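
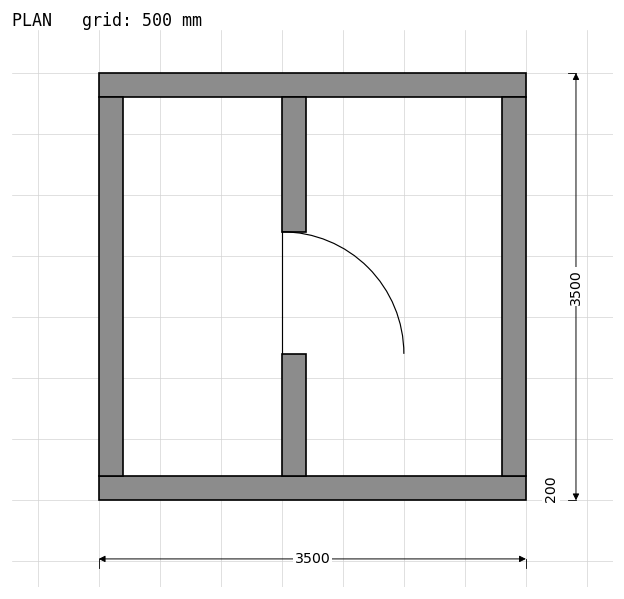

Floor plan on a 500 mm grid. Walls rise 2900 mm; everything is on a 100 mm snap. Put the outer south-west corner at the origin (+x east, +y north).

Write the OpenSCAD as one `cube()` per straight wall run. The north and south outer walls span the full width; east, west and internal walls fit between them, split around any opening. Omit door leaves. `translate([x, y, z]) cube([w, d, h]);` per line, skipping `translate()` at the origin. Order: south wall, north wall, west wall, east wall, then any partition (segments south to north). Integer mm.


cube([3500, 200, 2900]);
translate([0, 3300, 0]) cube([3500, 200, 2900]);
translate([0, 200, 0]) cube([200, 3100, 2900]);
translate([3300, 200, 0]) cube([200, 3100, 2900]);
translate([1500, 200, 0]) cube([200, 1000, 2900]);
translate([1500, 2200, 0]) cube([200, 1100, 2900]);


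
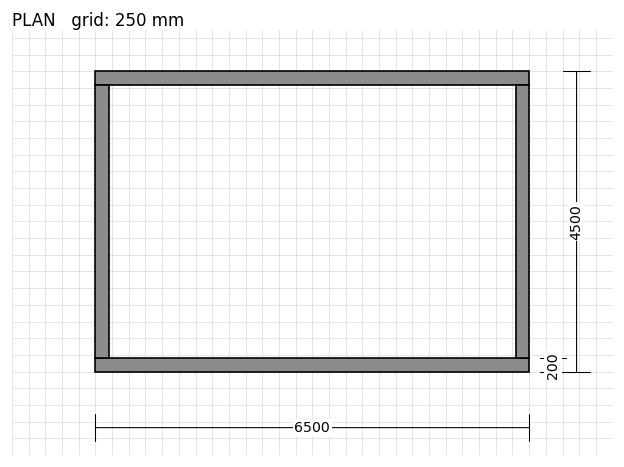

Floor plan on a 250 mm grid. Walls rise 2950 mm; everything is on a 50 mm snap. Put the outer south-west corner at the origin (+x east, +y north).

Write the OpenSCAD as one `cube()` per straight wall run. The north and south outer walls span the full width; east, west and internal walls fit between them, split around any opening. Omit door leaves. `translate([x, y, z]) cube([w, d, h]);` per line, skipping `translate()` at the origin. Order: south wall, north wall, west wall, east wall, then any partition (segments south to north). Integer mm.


cube([6500, 200, 2950]);
translate([0, 4300, 0]) cube([6500, 200, 2950]);
translate([0, 200, 0]) cube([200, 4100, 2950]);
translate([6300, 200, 0]) cube([200, 4100, 2950]);


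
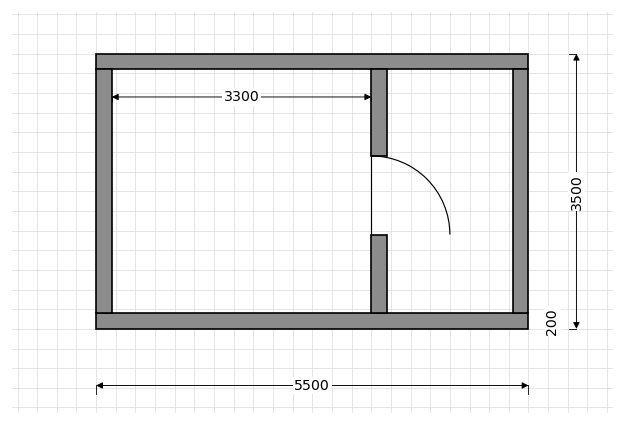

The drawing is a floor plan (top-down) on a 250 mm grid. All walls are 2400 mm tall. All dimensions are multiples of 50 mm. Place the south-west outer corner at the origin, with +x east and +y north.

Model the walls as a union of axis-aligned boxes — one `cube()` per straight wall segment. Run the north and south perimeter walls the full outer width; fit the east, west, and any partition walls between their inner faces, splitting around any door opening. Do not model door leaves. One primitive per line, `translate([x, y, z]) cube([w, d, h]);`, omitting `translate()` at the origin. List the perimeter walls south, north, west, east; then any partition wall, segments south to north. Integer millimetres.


cube([5500, 200, 2400]);
translate([0, 3300, 0]) cube([5500, 200, 2400]);
translate([0, 200, 0]) cube([200, 3100, 2400]);
translate([5300, 200, 0]) cube([200, 3100, 2400]);
translate([3500, 200, 0]) cube([200, 1000, 2400]);
translate([3500, 2200, 0]) cube([200, 1100, 2400]);


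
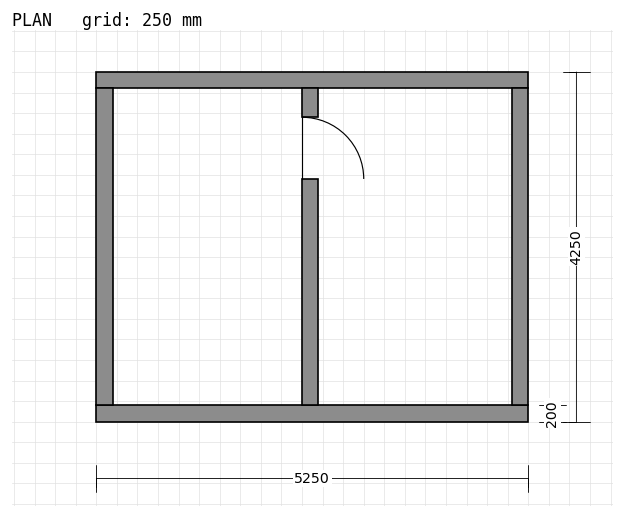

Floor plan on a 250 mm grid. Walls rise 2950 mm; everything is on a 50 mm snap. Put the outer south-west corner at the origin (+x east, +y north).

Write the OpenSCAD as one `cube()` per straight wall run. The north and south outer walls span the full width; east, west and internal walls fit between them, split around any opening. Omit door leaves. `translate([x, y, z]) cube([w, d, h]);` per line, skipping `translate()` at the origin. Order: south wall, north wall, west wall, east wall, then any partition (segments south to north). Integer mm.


cube([5250, 200, 2950]);
translate([0, 4050, 0]) cube([5250, 200, 2950]);
translate([0, 200, 0]) cube([200, 3850, 2950]);
translate([5050, 200, 0]) cube([200, 3850, 2950]);
translate([2500, 200, 0]) cube([200, 2750, 2950]);
translate([2500, 3700, 0]) cube([200, 350, 2950]);


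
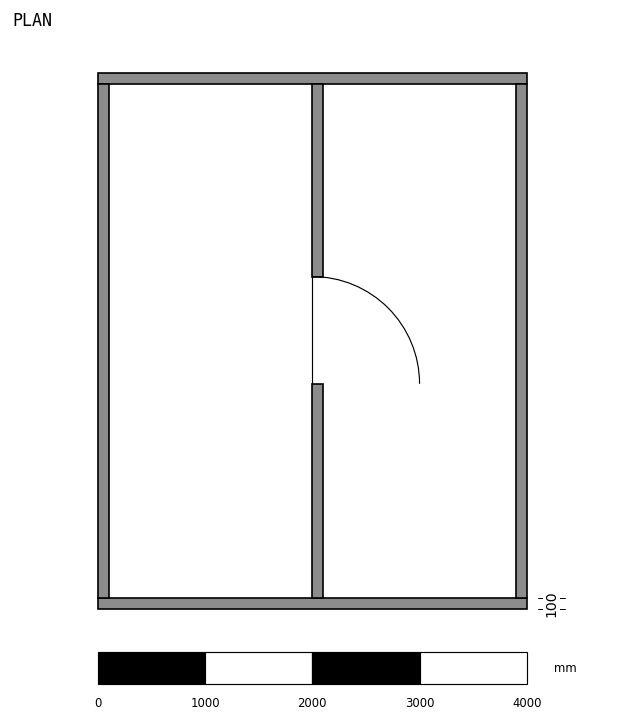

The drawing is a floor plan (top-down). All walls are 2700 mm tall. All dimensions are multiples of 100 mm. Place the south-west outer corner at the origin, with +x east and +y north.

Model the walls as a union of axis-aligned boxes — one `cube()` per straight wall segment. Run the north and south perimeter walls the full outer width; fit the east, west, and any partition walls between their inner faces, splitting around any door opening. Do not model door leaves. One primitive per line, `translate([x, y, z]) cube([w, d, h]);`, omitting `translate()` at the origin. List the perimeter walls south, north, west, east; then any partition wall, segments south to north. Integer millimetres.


cube([4000, 100, 2700]);
translate([0, 4900, 0]) cube([4000, 100, 2700]);
translate([0, 100, 0]) cube([100, 4800, 2700]);
translate([3900, 100, 0]) cube([100, 4800, 2700]);
translate([2000, 100, 0]) cube([100, 2000, 2700]);
translate([2000, 3100, 0]) cube([100, 1800, 2700]);


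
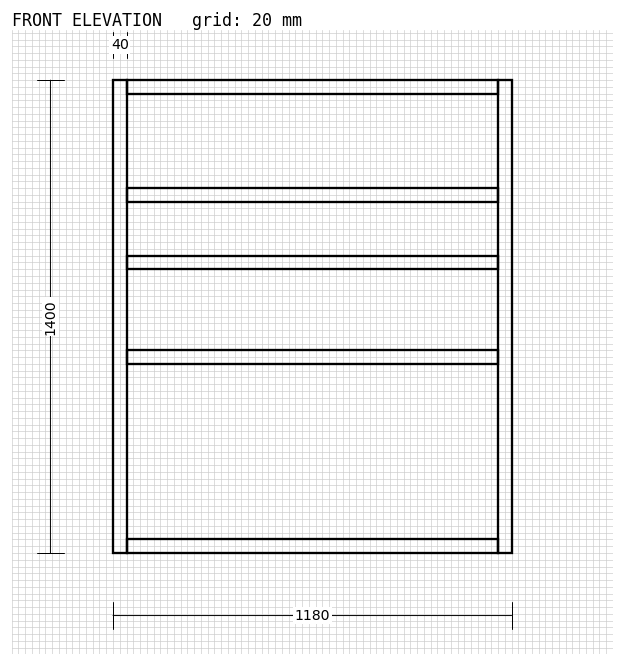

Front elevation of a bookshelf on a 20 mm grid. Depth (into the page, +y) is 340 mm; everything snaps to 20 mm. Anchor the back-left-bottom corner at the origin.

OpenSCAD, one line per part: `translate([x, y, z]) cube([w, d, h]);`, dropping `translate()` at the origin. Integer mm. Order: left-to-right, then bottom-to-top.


cube([40, 340, 1400]);
translate([40, 0, 0]) cube([1100, 340, 40]);
translate([40, 0, 560]) cube([1100, 340, 40]);
translate([40, 0, 840]) cube([1100, 340, 40]);
translate([40, 0, 1040]) cube([1100, 340, 40]);
translate([40, 0, 1360]) cube([1100, 340, 40]);
translate([1140, 0, 0]) cube([40, 340, 1400]);


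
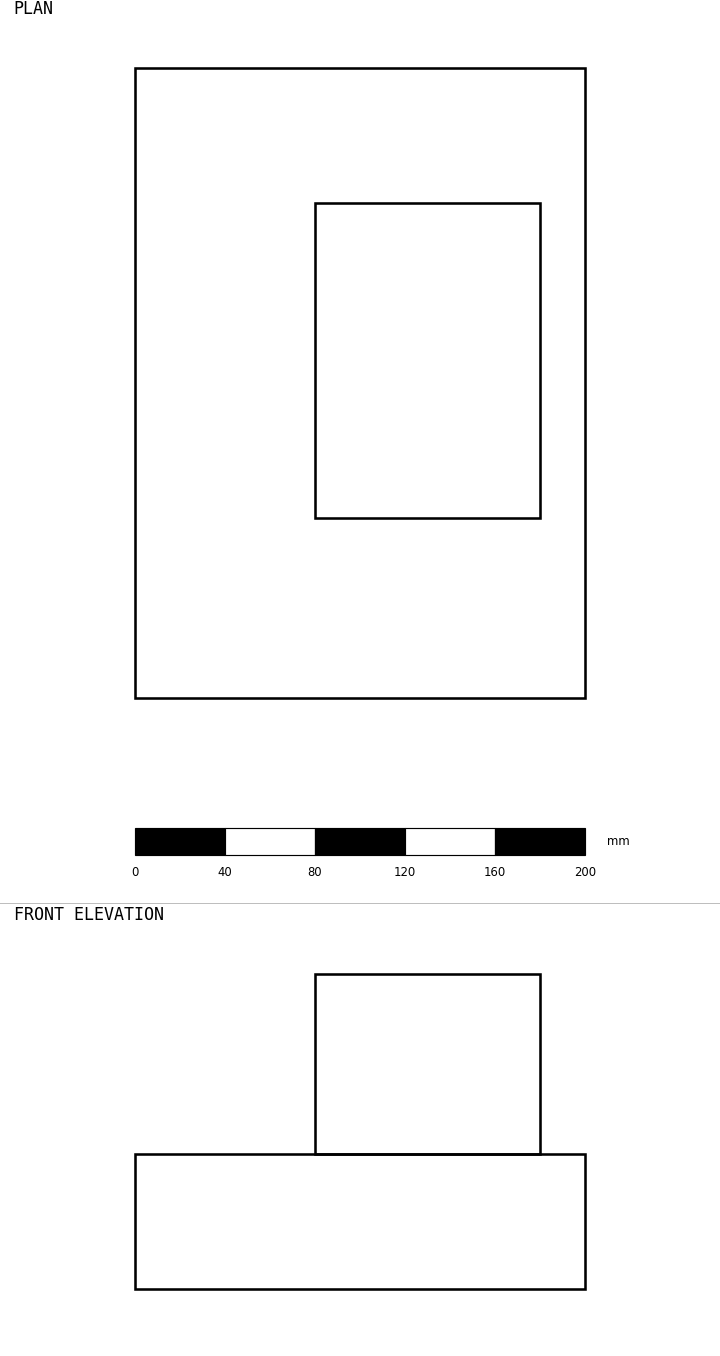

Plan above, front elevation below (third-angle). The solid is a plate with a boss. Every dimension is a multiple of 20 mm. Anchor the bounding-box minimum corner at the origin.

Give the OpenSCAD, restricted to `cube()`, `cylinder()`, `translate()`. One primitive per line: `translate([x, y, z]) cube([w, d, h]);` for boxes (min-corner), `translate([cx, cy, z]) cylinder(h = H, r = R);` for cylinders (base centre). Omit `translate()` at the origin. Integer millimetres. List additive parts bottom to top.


cube([200, 280, 60]);
translate([80, 80, 60]) cube([100, 140, 80]);


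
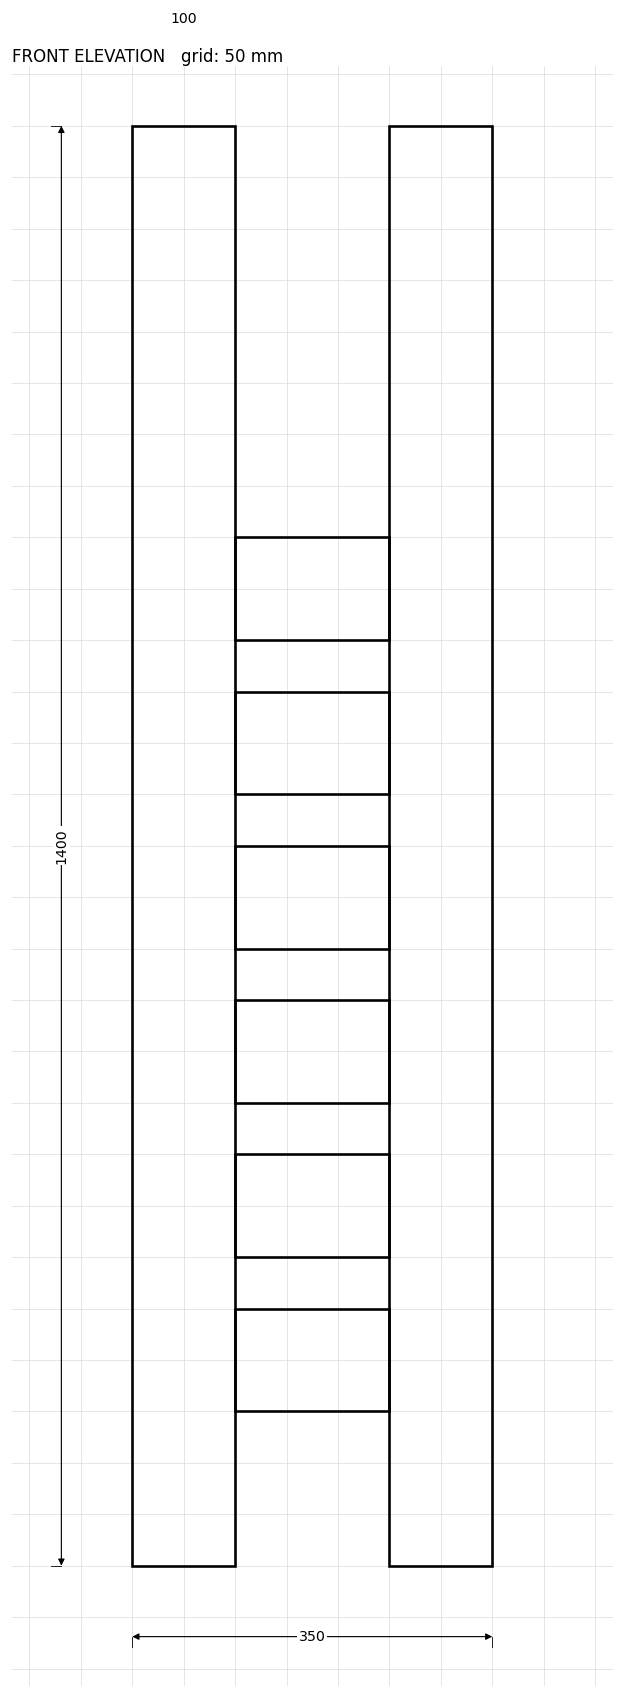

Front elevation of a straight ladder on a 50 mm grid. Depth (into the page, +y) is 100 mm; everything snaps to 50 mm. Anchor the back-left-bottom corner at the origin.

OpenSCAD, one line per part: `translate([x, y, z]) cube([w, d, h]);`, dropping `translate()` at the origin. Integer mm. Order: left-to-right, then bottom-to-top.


cube([100, 100, 1400]);
translate([100, 0, 150]) cube([150, 100, 100]);
translate([100, 0, 300]) cube([150, 100, 100]);
translate([100, 0, 450]) cube([150, 100, 100]);
translate([100, 0, 600]) cube([150, 100, 100]);
translate([100, 0, 750]) cube([150, 100, 100]);
translate([100, 0, 900]) cube([150, 100, 100]);
translate([250, 0, 0]) cube([100, 100, 1400]);


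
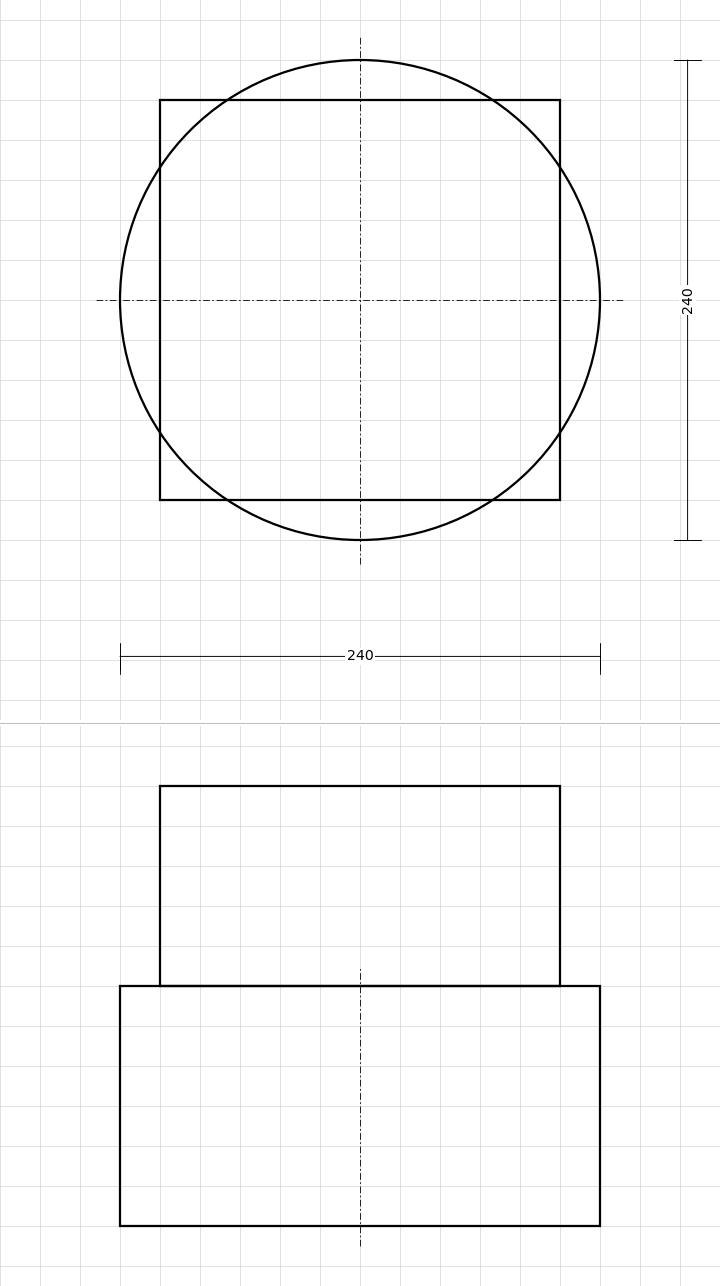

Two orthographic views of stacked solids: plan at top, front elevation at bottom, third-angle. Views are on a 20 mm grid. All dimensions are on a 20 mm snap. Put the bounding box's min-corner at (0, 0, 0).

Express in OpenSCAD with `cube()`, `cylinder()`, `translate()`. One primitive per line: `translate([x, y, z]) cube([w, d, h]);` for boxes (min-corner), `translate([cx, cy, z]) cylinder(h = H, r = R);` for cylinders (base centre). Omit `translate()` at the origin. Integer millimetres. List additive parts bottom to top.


translate([120, 120, 0]) cylinder(h = 120, r = 120);
translate([20, 20, 120]) cube([200, 200, 100]);


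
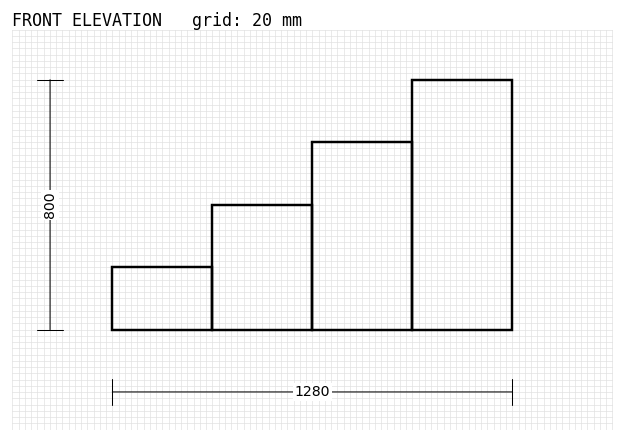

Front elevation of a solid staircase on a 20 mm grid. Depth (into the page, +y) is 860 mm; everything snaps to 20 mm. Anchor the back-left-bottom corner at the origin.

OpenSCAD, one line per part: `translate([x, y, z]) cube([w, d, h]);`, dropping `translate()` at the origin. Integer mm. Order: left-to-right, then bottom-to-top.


cube([320, 860, 200]);
translate([320, 0, 0]) cube([320, 860, 400]);
translate([640, 0, 0]) cube([320, 860, 600]);
translate([960, 0, 0]) cube([320, 860, 800]);


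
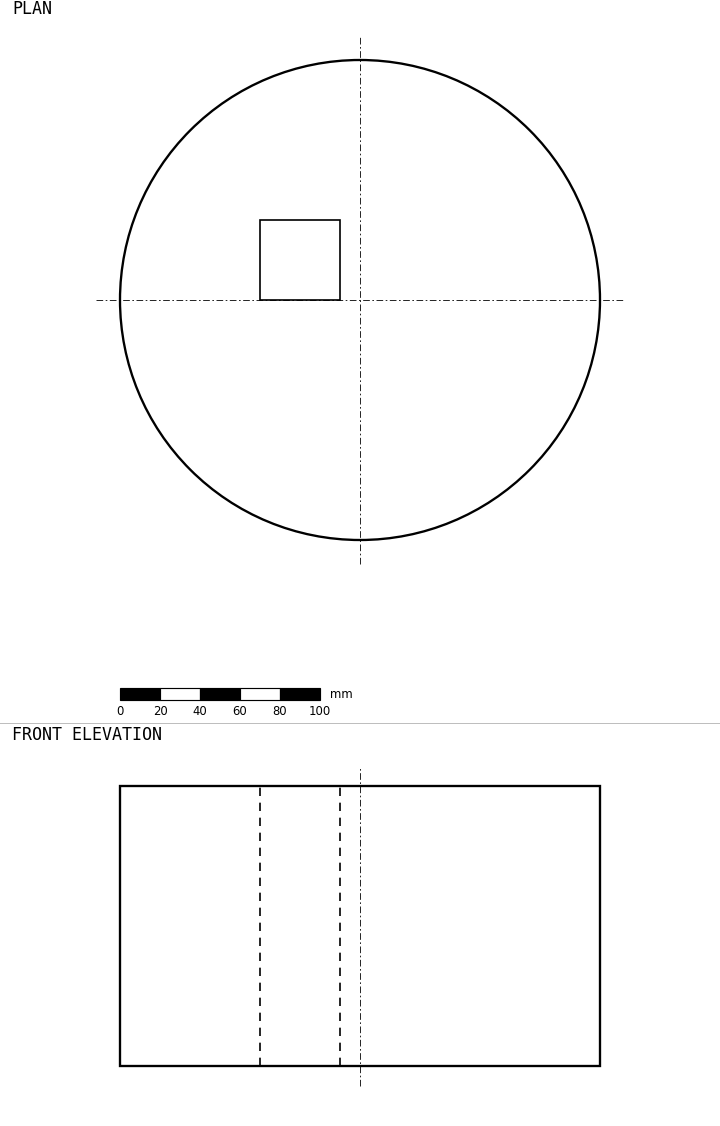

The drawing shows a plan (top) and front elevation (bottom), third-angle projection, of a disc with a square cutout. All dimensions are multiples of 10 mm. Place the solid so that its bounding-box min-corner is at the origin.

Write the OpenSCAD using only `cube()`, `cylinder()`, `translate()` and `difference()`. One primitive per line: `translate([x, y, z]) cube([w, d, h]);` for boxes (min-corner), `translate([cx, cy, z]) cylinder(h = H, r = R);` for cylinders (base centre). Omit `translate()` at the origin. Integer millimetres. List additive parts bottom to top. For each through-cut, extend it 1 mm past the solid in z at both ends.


difference() {
  translate([120, 120, 0]) cylinder(h = 140, r = 120);
  translate([70, 120, -1]) cube([40, 40, 142]);
}


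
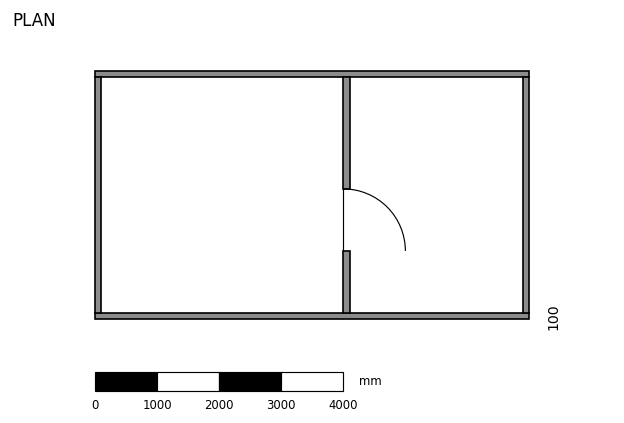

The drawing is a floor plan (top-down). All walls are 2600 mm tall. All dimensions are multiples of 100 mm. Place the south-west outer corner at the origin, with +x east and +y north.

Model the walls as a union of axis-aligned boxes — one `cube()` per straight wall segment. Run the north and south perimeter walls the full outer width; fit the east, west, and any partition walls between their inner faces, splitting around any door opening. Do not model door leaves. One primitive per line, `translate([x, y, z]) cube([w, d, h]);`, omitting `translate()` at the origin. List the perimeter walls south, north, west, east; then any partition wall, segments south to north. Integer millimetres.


cube([7000, 100, 2600]);
translate([0, 3900, 0]) cube([7000, 100, 2600]);
translate([0, 100, 0]) cube([100, 3800, 2600]);
translate([6900, 100, 0]) cube([100, 3800, 2600]);
translate([4000, 100, 0]) cube([100, 1000, 2600]);
translate([4000, 2100, 0]) cube([100, 1800, 2600]);


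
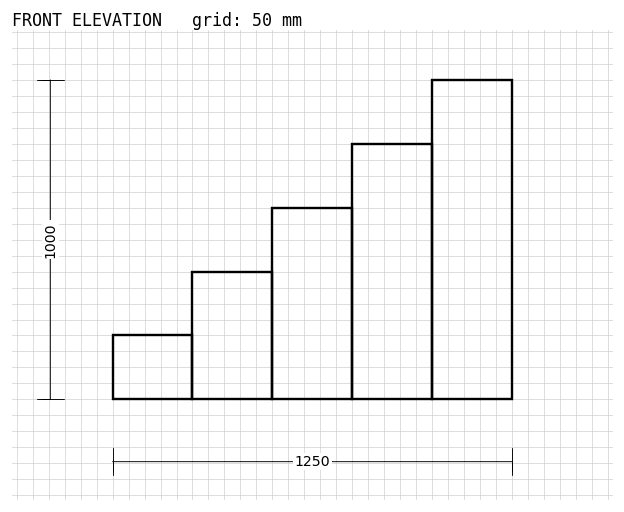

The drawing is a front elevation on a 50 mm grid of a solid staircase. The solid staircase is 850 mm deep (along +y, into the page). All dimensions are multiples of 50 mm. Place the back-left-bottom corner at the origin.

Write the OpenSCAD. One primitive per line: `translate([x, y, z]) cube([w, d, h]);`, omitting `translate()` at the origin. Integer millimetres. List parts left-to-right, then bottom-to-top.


cube([250, 850, 200]);
translate([250, 0, 0]) cube([250, 850, 400]);
translate([500, 0, 0]) cube([250, 850, 600]);
translate([750, 0, 0]) cube([250, 850, 800]);
translate([1000, 0, 0]) cube([250, 850, 1000]);


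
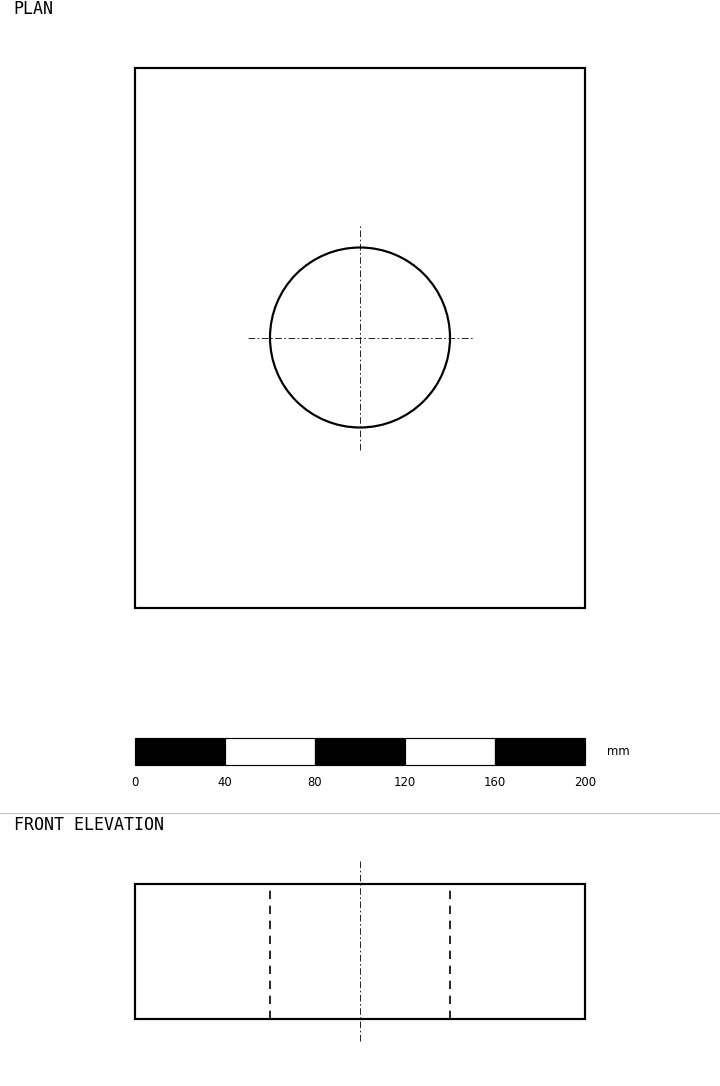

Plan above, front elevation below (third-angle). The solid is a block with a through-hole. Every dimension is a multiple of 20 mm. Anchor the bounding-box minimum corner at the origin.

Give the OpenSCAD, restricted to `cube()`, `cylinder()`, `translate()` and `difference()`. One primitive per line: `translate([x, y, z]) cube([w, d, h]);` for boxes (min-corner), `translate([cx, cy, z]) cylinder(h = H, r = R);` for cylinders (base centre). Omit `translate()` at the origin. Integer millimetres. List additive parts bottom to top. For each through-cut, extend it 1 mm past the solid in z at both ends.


difference() {
  cube([200, 240, 60]);
  translate([100, 120, -1]) cylinder(h = 62, r = 40);
}


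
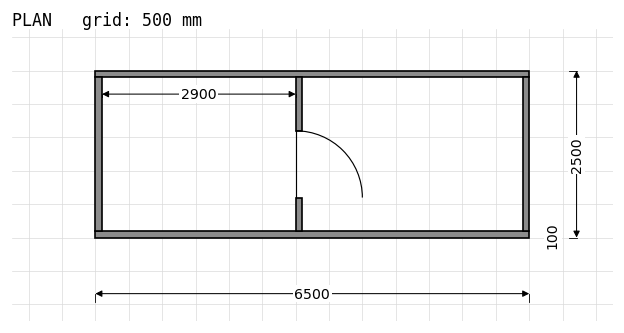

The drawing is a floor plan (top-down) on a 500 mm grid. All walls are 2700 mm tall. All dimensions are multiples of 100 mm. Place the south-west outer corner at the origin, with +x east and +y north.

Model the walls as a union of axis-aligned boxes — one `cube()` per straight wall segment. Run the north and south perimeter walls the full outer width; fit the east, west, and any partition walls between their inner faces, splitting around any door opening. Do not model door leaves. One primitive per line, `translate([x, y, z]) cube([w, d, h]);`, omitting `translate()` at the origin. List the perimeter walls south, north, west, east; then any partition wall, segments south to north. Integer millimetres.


cube([6500, 100, 2700]);
translate([0, 2400, 0]) cube([6500, 100, 2700]);
translate([0, 100, 0]) cube([100, 2300, 2700]);
translate([6400, 100, 0]) cube([100, 2300, 2700]);
translate([3000, 100, 0]) cube([100, 500, 2700]);
translate([3000, 1600, 0]) cube([100, 800, 2700]);


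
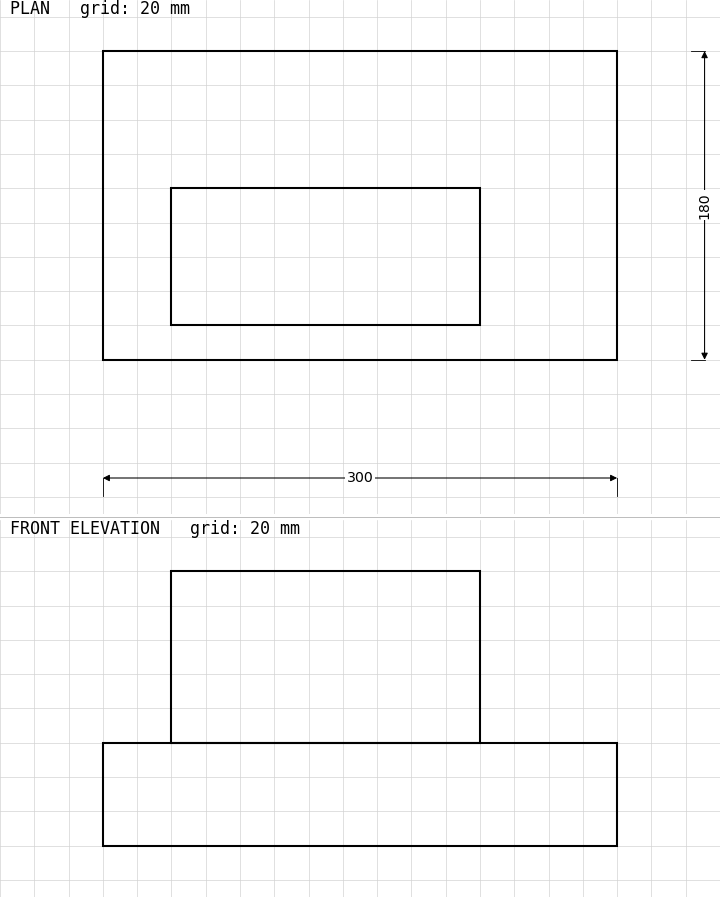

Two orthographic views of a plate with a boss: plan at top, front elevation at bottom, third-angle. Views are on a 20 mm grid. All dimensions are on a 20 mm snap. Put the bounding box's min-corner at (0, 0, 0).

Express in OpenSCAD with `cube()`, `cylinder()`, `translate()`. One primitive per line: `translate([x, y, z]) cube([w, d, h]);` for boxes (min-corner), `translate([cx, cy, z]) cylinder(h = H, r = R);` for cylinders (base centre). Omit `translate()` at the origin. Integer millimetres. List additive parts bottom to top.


cube([300, 180, 60]);
translate([40, 20, 60]) cube([180, 80, 100]);


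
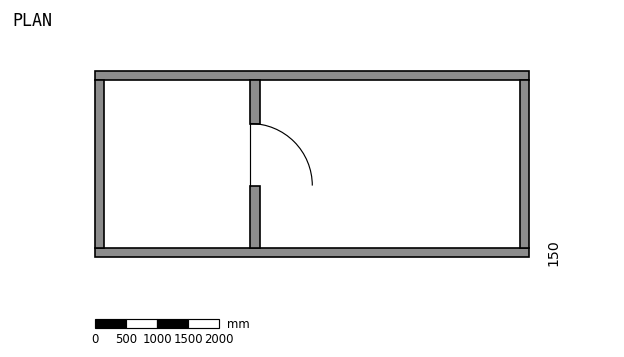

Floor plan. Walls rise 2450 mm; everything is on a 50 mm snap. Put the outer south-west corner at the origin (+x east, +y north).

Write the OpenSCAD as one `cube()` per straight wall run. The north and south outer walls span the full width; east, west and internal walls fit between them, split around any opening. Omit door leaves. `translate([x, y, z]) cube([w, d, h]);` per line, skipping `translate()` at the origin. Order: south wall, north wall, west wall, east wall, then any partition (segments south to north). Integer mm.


cube([7000, 150, 2450]);
translate([0, 2850, 0]) cube([7000, 150, 2450]);
translate([0, 150, 0]) cube([150, 2700, 2450]);
translate([6850, 150, 0]) cube([150, 2700, 2450]);
translate([2500, 150, 0]) cube([150, 1000, 2450]);
translate([2500, 2150, 0]) cube([150, 700, 2450]);


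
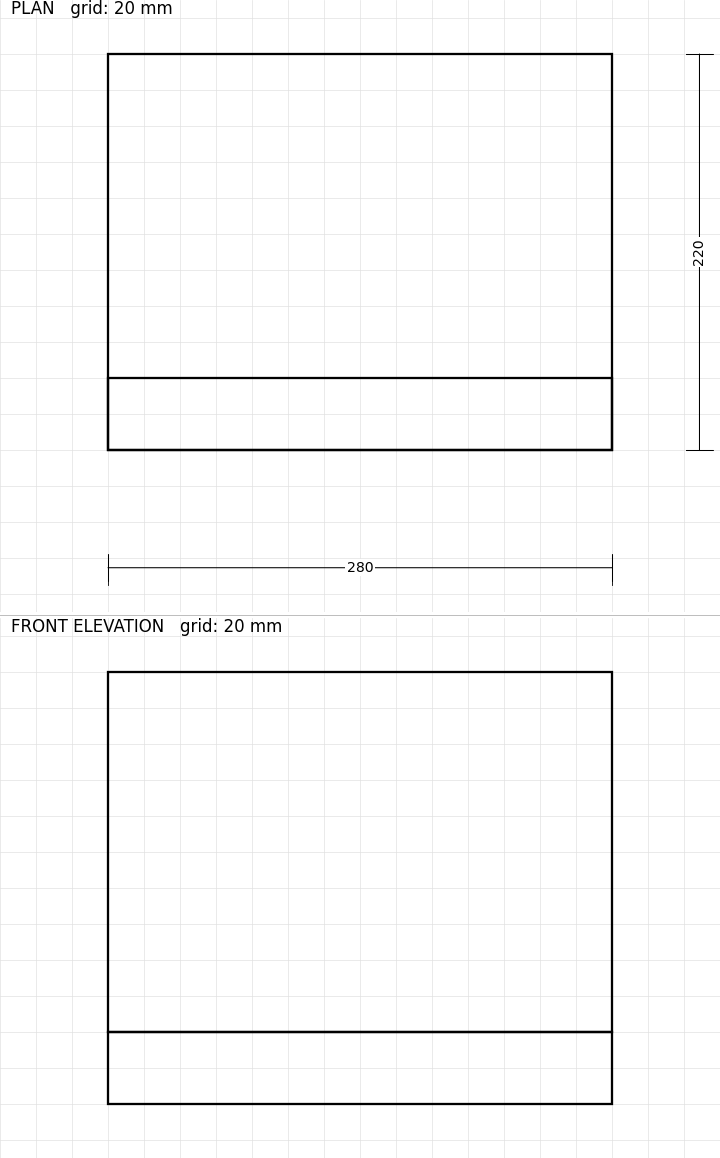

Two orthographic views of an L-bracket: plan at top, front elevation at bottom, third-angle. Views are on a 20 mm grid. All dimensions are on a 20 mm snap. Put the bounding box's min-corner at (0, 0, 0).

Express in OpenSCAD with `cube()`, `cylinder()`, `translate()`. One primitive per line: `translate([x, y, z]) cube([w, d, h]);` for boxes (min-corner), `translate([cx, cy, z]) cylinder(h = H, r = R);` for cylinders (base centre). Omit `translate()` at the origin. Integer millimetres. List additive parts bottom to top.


cube([280, 220, 40]);
translate([0, 0, 40]) cube([280, 40, 200]);


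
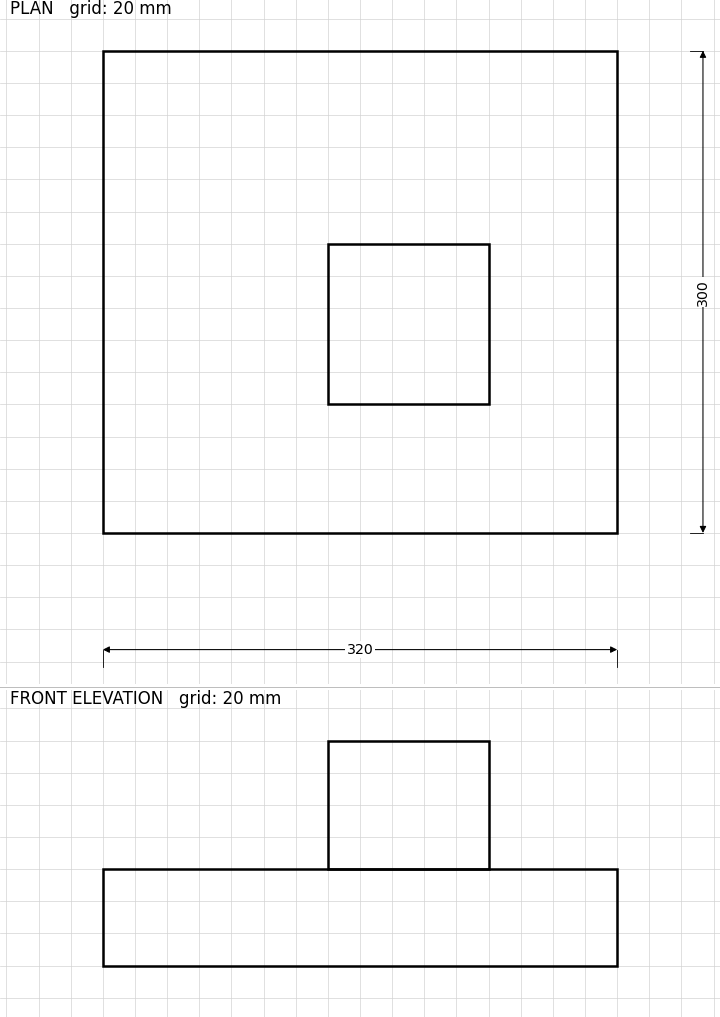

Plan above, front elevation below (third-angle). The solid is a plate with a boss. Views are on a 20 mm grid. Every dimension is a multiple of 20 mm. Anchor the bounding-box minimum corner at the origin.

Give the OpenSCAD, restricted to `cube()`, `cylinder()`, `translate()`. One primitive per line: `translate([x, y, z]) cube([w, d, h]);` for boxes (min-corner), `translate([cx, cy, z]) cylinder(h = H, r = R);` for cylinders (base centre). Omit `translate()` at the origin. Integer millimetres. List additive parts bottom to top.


cube([320, 300, 60]);
translate([140, 80, 60]) cube([100, 100, 80]);


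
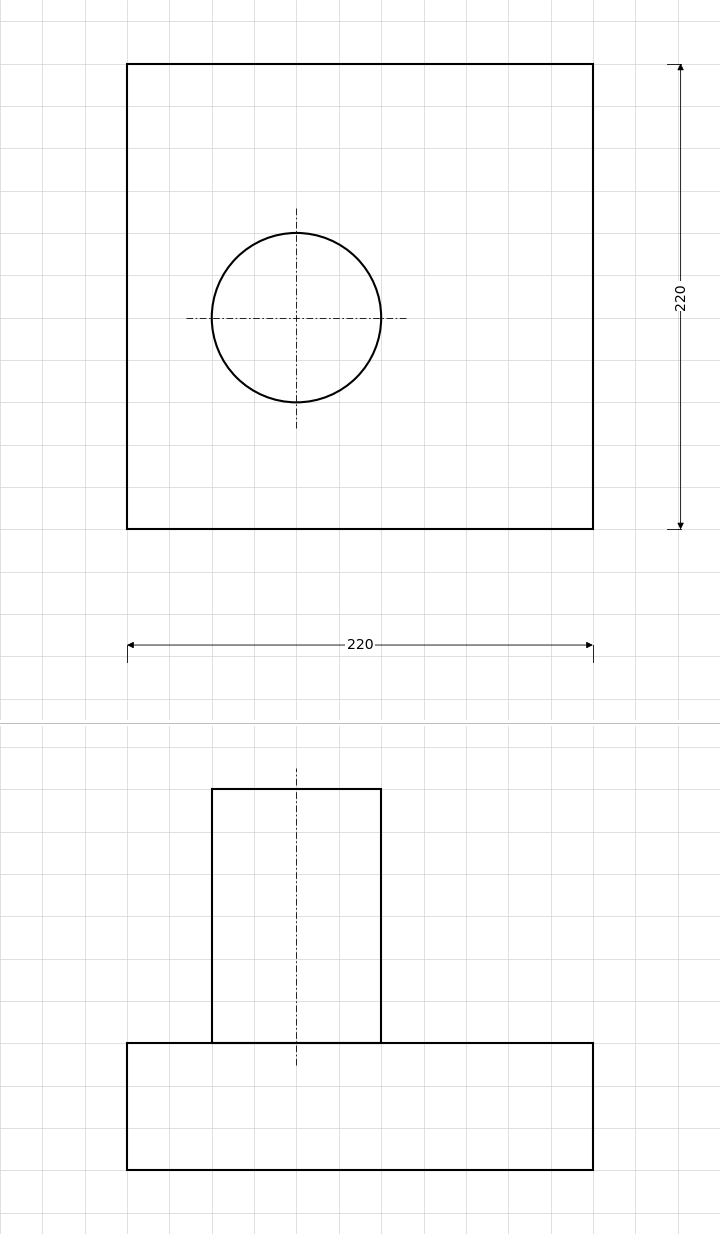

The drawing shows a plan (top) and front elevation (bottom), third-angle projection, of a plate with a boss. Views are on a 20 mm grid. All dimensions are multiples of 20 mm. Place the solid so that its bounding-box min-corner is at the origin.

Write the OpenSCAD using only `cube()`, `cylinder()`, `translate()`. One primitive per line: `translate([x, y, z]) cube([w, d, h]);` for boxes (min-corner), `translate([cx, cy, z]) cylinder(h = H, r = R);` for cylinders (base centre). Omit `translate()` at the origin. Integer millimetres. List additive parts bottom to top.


cube([220, 220, 60]);
translate([80, 100, 60]) cylinder(h = 120, r = 40);


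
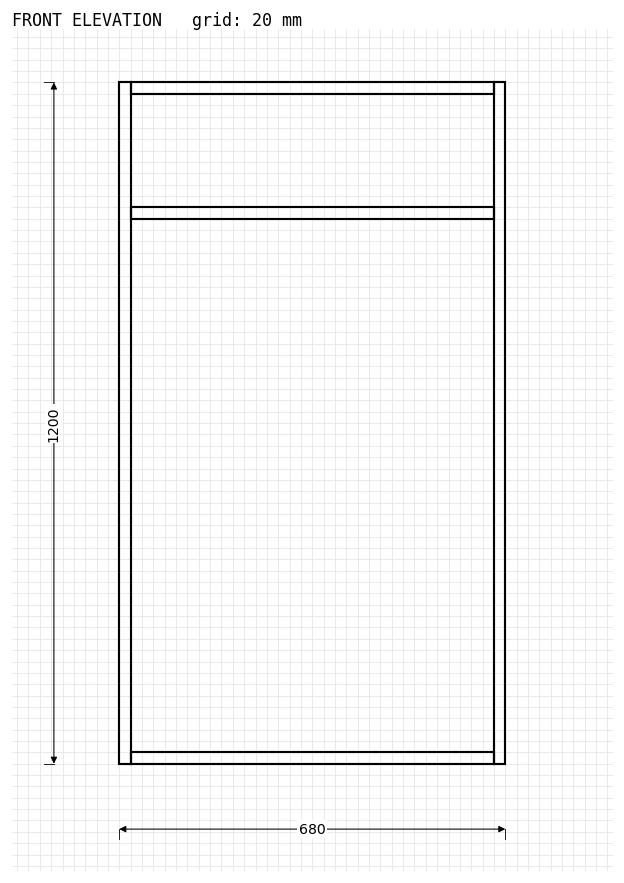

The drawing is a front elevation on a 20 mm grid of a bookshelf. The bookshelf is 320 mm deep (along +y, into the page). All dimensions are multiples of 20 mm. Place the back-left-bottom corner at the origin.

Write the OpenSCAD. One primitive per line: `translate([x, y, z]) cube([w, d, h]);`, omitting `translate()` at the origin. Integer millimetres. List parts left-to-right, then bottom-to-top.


cube([20, 320, 1200]);
translate([20, 0, 0]) cube([640, 320, 20]);
translate([20, 0, 960]) cube([640, 320, 20]);
translate([20, 0, 1180]) cube([640, 320, 20]);
translate([660, 0, 0]) cube([20, 320, 1200]);


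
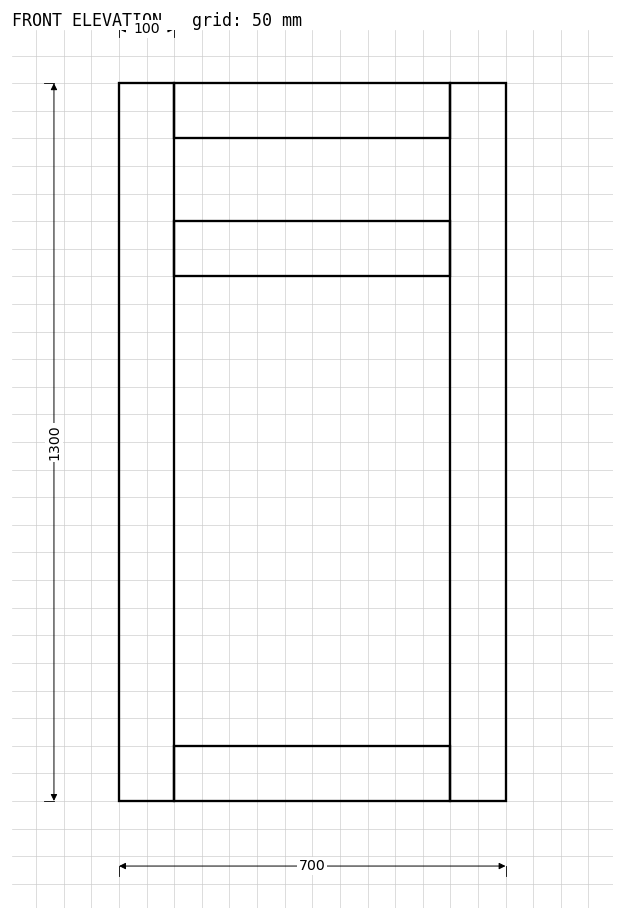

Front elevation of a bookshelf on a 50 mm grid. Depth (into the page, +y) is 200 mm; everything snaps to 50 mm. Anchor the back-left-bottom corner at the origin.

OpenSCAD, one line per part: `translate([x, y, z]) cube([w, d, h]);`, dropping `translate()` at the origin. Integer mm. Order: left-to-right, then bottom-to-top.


cube([100, 200, 1300]);
translate([100, 0, 0]) cube([500, 200, 100]);
translate([100, 0, 950]) cube([500, 200, 100]);
translate([100, 0, 1200]) cube([500, 200, 100]);
translate([600, 0, 0]) cube([100, 200, 1300]);


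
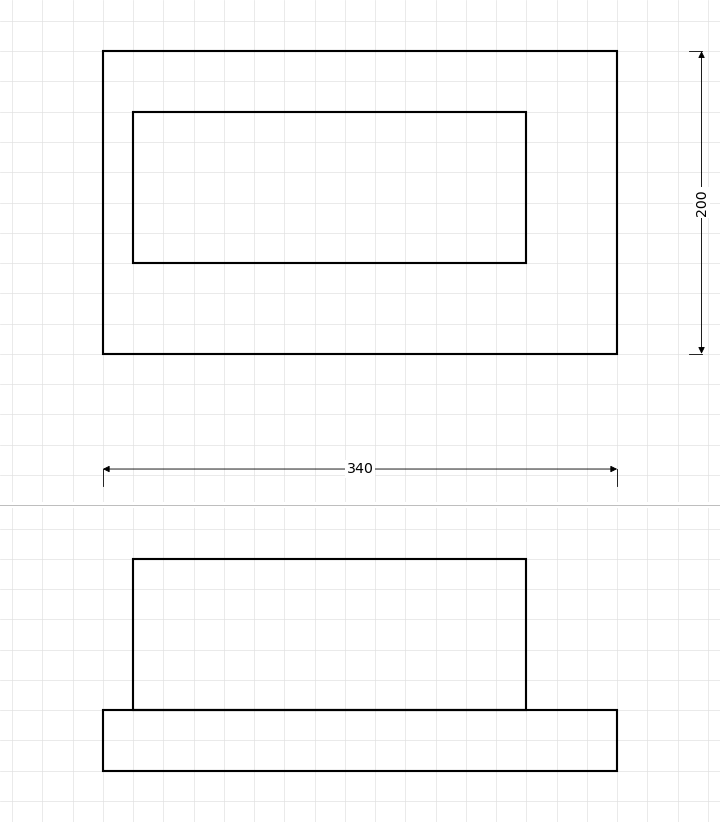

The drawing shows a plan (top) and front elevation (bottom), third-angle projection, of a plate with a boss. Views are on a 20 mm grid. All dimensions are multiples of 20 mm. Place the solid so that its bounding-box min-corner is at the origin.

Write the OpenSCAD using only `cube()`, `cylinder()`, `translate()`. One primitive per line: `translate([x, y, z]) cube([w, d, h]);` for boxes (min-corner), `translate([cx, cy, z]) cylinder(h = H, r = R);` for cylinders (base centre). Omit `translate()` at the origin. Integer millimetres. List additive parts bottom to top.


cube([340, 200, 40]);
translate([20, 60, 40]) cube([260, 100, 100]);


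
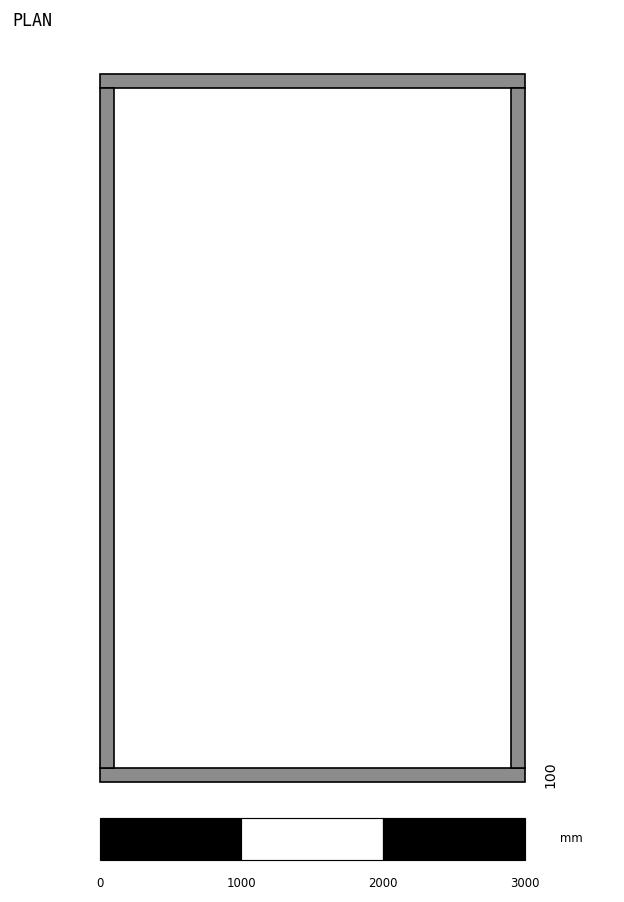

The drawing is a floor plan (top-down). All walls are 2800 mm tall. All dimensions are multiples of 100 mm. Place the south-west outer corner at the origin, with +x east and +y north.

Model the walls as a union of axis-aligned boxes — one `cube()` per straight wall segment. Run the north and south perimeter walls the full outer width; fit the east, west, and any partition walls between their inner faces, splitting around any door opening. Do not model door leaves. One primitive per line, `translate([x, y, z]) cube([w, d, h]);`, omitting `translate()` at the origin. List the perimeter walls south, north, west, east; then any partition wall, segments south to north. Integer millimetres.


cube([3000, 100, 2800]);
translate([0, 4900, 0]) cube([3000, 100, 2800]);
translate([0, 100, 0]) cube([100, 4800, 2800]);
translate([2900, 100, 0]) cube([100, 4800, 2800]);


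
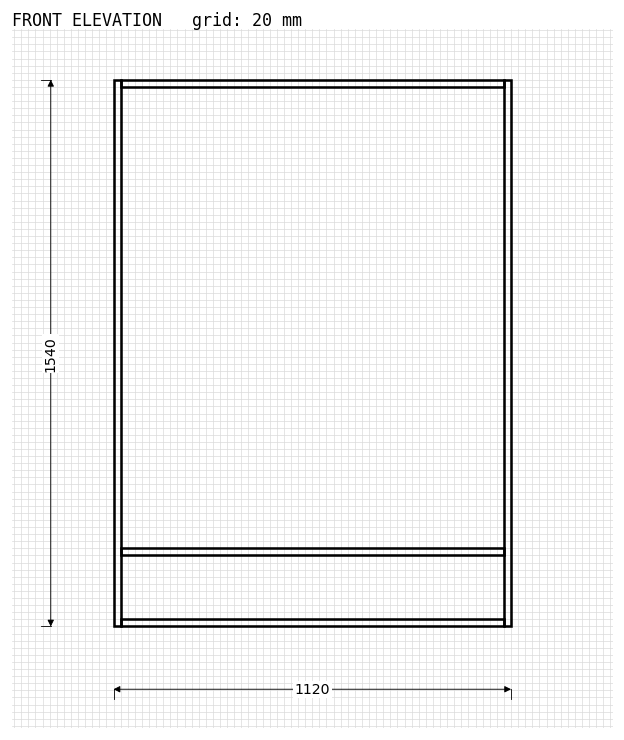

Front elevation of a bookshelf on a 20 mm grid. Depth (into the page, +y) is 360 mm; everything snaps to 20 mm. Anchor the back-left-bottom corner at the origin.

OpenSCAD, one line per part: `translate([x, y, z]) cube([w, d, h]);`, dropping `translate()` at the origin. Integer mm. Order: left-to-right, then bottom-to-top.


cube([20, 360, 1540]);
translate([20, 0, 0]) cube([1080, 360, 20]);
translate([20, 0, 200]) cube([1080, 360, 20]);
translate([20, 0, 1520]) cube([1080, 360, 20]);
translate([1100, 0, 0]) cube([20, 360, 1540]);


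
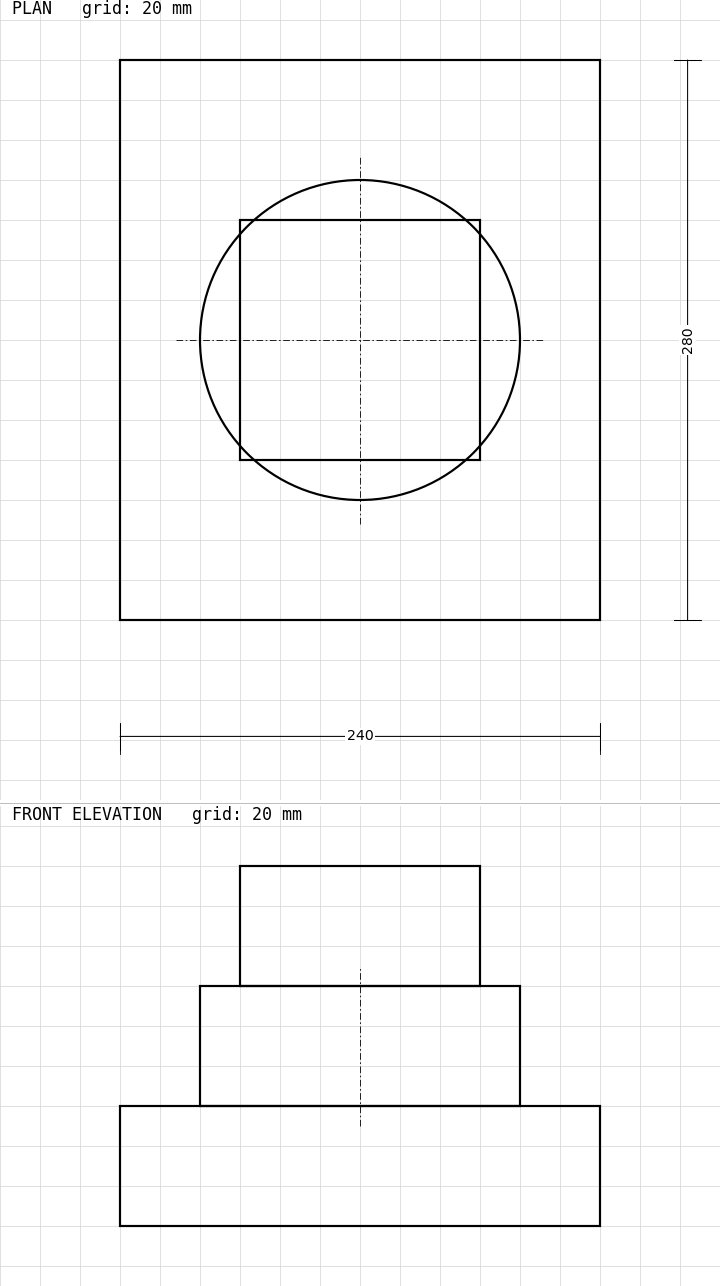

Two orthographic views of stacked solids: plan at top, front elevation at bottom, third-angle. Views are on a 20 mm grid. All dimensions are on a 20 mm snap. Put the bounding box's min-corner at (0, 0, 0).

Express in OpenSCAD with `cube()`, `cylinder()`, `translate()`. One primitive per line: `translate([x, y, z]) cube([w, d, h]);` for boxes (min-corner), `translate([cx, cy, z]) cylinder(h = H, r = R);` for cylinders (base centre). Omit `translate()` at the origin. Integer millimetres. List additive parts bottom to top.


cube([240, 280, 60]);
translate([120, 140, 60]) cylinder(h = 60, r = 80);
translate([60, 80, 120]) cube([120, 120, 60]);


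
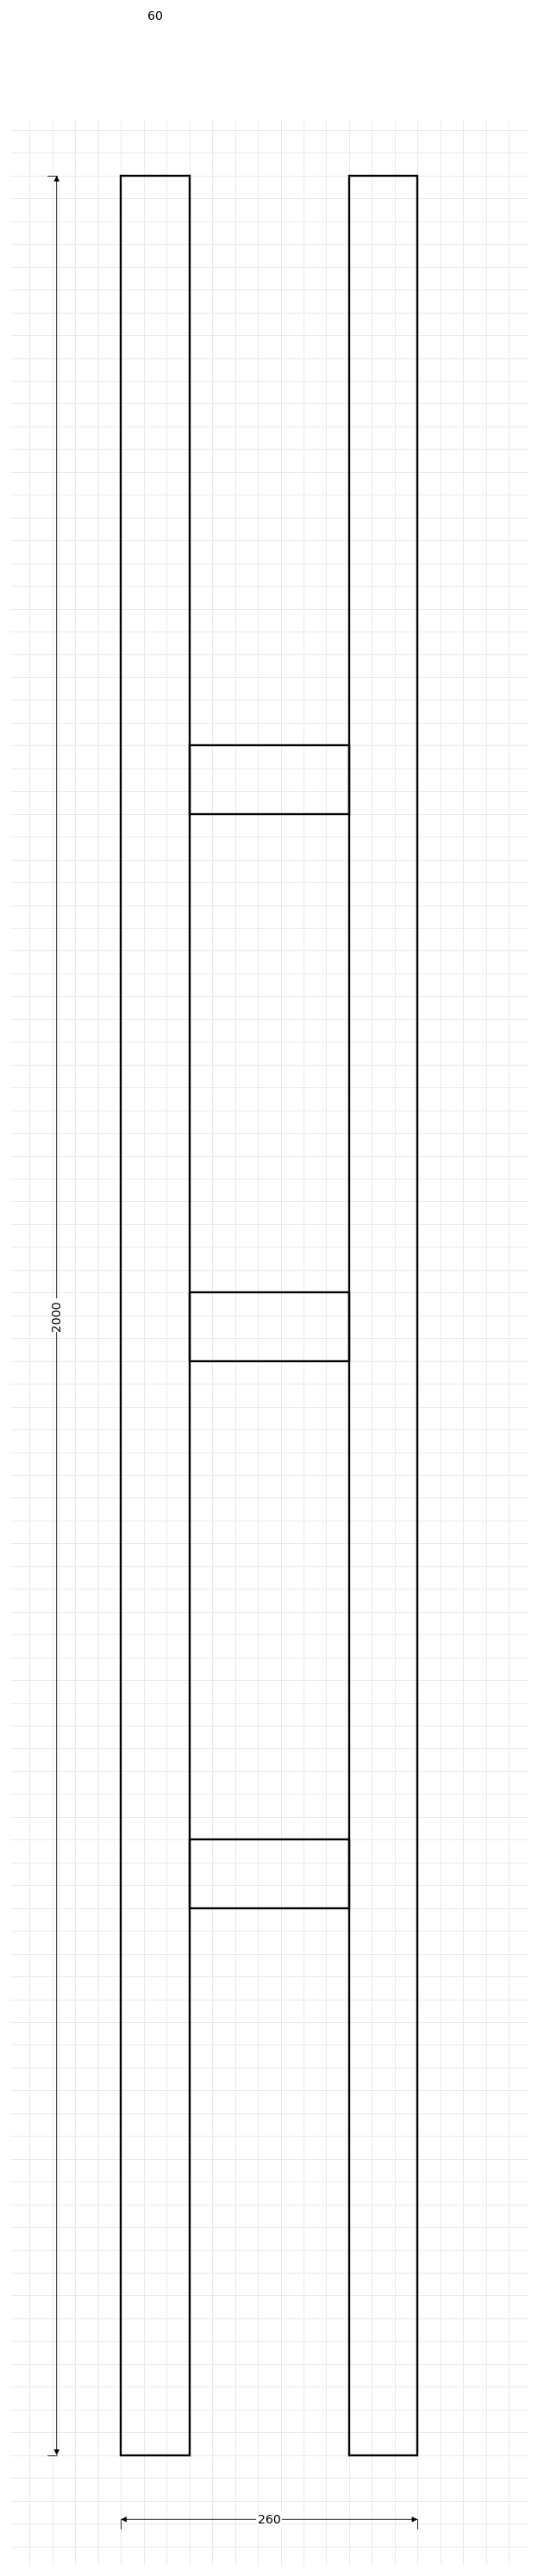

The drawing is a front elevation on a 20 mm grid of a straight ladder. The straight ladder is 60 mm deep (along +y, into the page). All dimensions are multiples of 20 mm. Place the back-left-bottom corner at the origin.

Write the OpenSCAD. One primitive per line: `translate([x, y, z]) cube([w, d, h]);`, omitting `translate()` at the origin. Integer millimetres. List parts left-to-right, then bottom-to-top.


cube([60, 60, 2000]);
translate([60, 0, 480]) cube([140, 60, 60]);
translate([60, 0, 960]) cube([140, 60, 60]);
translate([60, 0, 1440]) cube([140, 60, 60]);
translate([200, 0, 0]) cube([60, 60, 2000]);


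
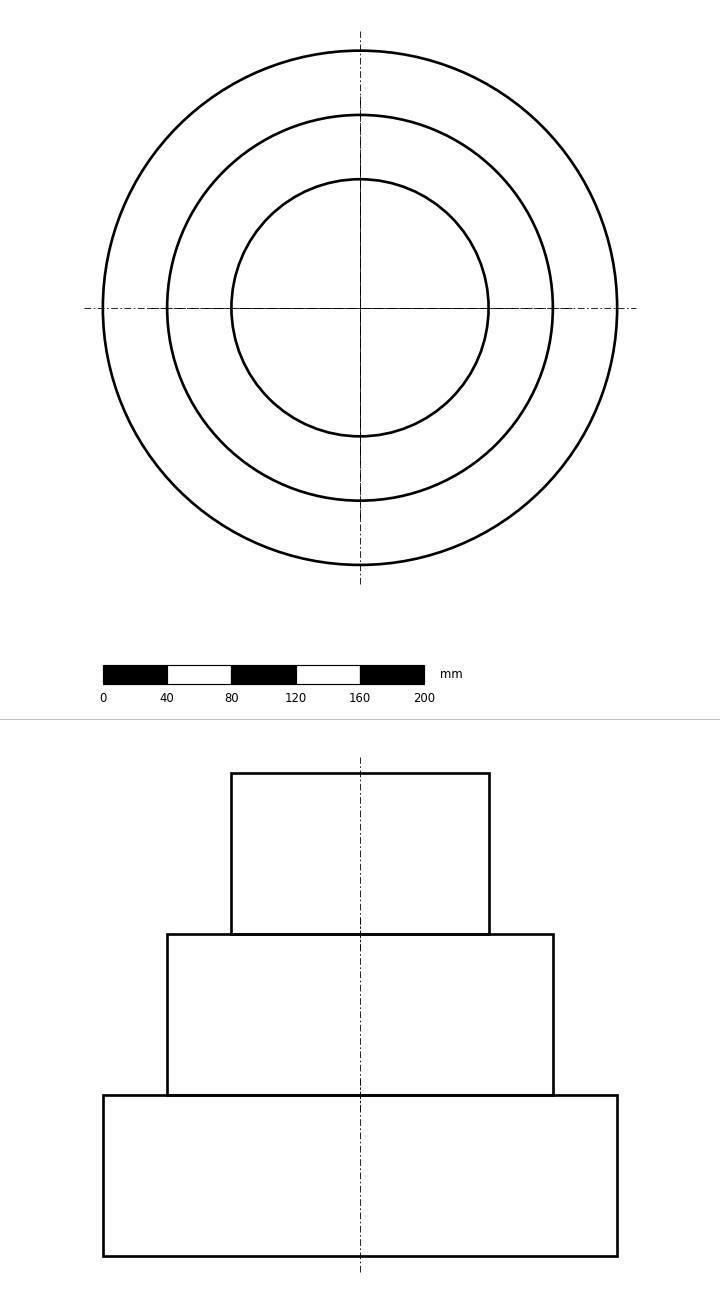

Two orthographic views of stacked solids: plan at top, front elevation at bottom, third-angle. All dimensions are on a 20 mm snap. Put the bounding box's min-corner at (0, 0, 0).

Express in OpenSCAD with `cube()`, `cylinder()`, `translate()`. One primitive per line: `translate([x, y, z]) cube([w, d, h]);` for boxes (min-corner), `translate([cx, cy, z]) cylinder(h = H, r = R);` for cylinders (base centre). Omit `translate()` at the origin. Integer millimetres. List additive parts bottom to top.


translate([160, 160, 0]) cylinder(h = 100, r = 160);
translate([160, 160, 100]) cylinder(h = 100, r = 120);
translate([160, 160, 200]) cylinder(h = 100, r = 80);


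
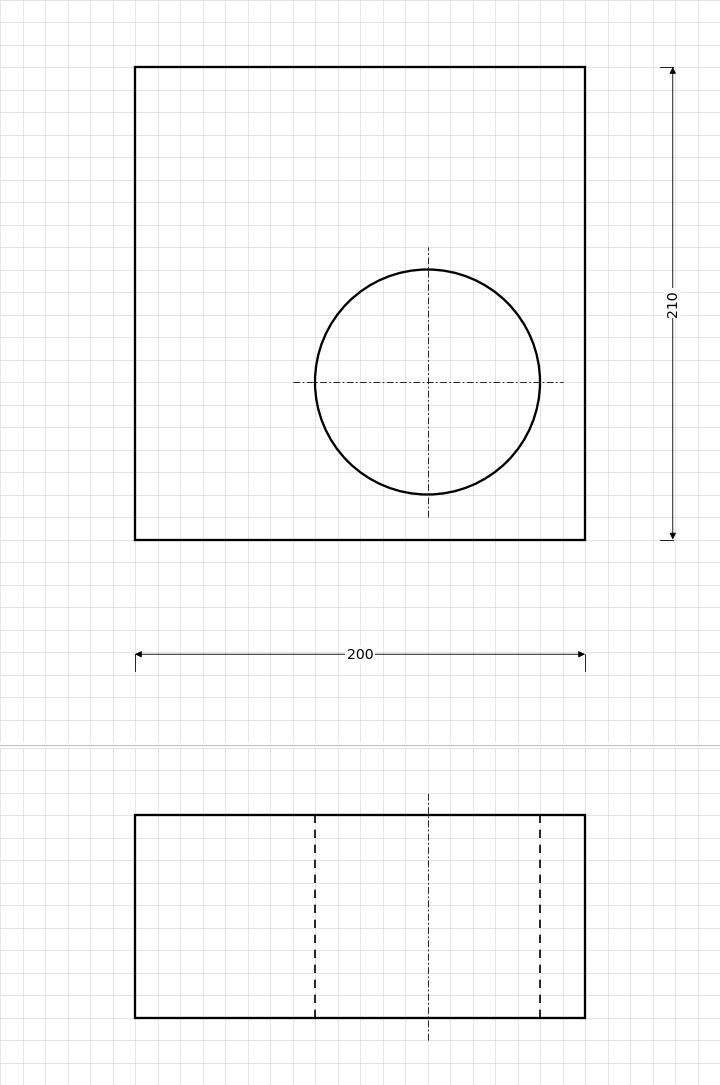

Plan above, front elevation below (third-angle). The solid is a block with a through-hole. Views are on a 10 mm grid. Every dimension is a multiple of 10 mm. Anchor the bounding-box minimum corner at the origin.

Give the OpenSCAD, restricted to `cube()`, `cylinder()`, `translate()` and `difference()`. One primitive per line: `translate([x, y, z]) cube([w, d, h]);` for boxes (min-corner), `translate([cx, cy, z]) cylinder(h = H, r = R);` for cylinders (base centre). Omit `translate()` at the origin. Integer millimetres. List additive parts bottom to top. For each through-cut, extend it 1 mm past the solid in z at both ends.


difference() {
  cube([200, 210, 90]);
  translate([130, 70, -1]) cylinder(h = 92, r = 50);
}


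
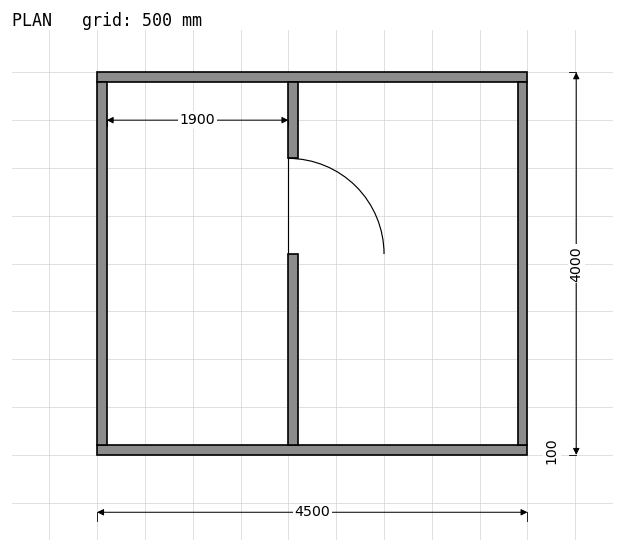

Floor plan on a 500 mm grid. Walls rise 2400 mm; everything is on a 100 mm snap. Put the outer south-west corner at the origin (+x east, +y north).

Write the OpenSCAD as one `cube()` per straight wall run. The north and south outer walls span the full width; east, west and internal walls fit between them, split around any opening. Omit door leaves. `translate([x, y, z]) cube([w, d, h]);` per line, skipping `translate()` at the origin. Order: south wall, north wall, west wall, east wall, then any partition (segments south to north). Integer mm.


cube([4500, 100, 2400]);
translate([0, 3900, 0]) cube([4500, 100, 2400]);
translate([0, 100, 0]) cube([100, 3800, 2400]);
translate([4400, 100, 0]) cube([100, 3800, 2400]);
translate([2000, 100, 0]) cube([100, 2000, 2400]);
translate([2000, 3100, 0]) cube([100, 800, 2400]);


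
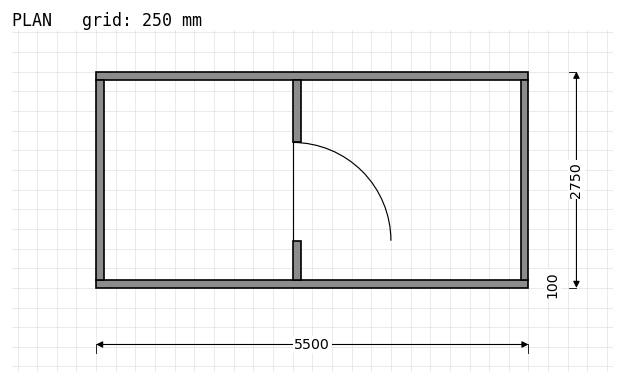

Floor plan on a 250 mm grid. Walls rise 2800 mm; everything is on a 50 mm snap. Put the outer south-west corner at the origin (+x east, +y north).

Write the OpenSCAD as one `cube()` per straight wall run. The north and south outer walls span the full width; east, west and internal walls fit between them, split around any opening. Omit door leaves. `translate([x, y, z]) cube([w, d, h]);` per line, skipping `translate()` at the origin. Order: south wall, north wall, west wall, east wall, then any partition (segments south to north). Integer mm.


cube([5500, 100, 2800]);
translate([0, 2650, 0]) cube([5500, 100, 2800]);
translate([0, 100, 0]) cube([100, 2550, 2800]);
translate([5400, 100, 0]) cube([100, 2550, 2800]);
translate([2500, 100, 0]) cube([100, 500, 2800]);
translate([2500, 1850, 0]) cube([100, 800, 2800]);


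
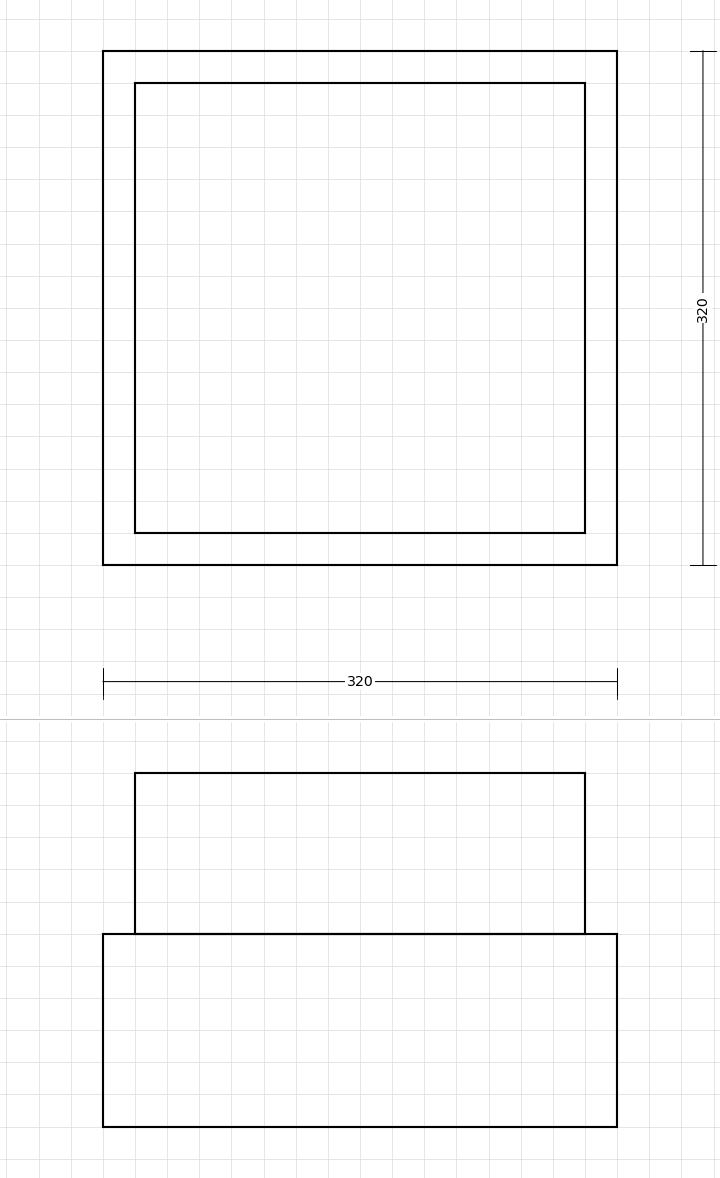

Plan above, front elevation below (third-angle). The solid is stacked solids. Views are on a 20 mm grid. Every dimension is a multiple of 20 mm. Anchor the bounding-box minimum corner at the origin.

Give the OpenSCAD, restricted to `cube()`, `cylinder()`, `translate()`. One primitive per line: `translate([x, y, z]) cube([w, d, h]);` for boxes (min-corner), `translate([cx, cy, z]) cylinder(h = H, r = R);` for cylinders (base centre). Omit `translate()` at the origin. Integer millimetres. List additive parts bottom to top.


cube([320, 320, 120]);
translate([20, 20, 120]) cube([280, 280, 100]);


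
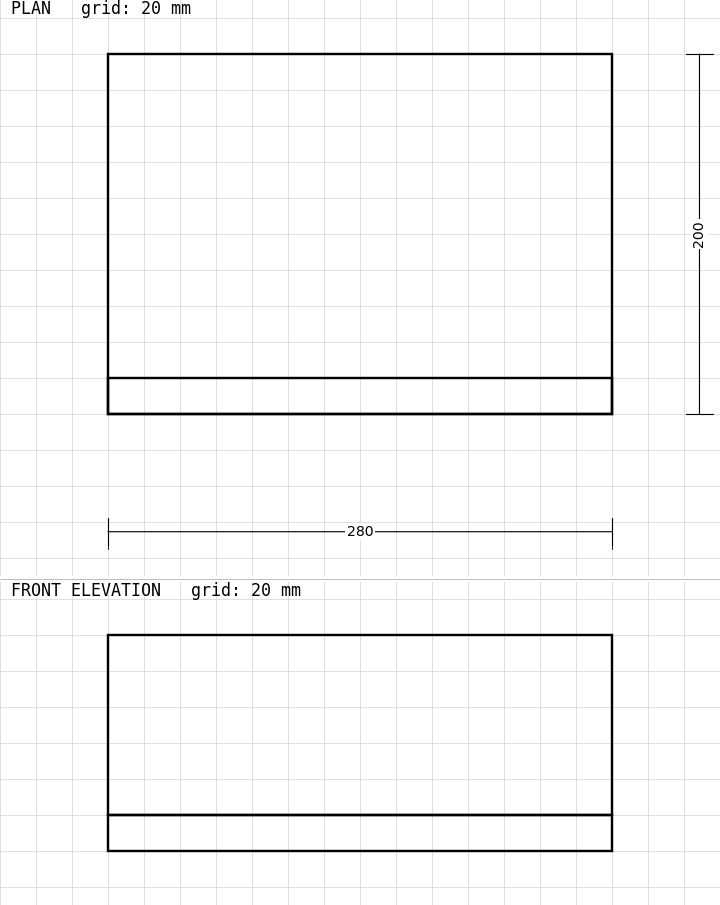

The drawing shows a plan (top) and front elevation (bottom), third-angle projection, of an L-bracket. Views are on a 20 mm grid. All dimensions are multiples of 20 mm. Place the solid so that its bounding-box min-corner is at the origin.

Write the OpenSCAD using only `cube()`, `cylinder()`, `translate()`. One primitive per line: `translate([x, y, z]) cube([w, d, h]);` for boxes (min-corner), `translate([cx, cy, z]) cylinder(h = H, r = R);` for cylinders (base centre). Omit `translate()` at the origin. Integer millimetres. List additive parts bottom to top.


cube([280, 200, 20]);
translate([0, 0, 20]) cube([280, 20, 100]);


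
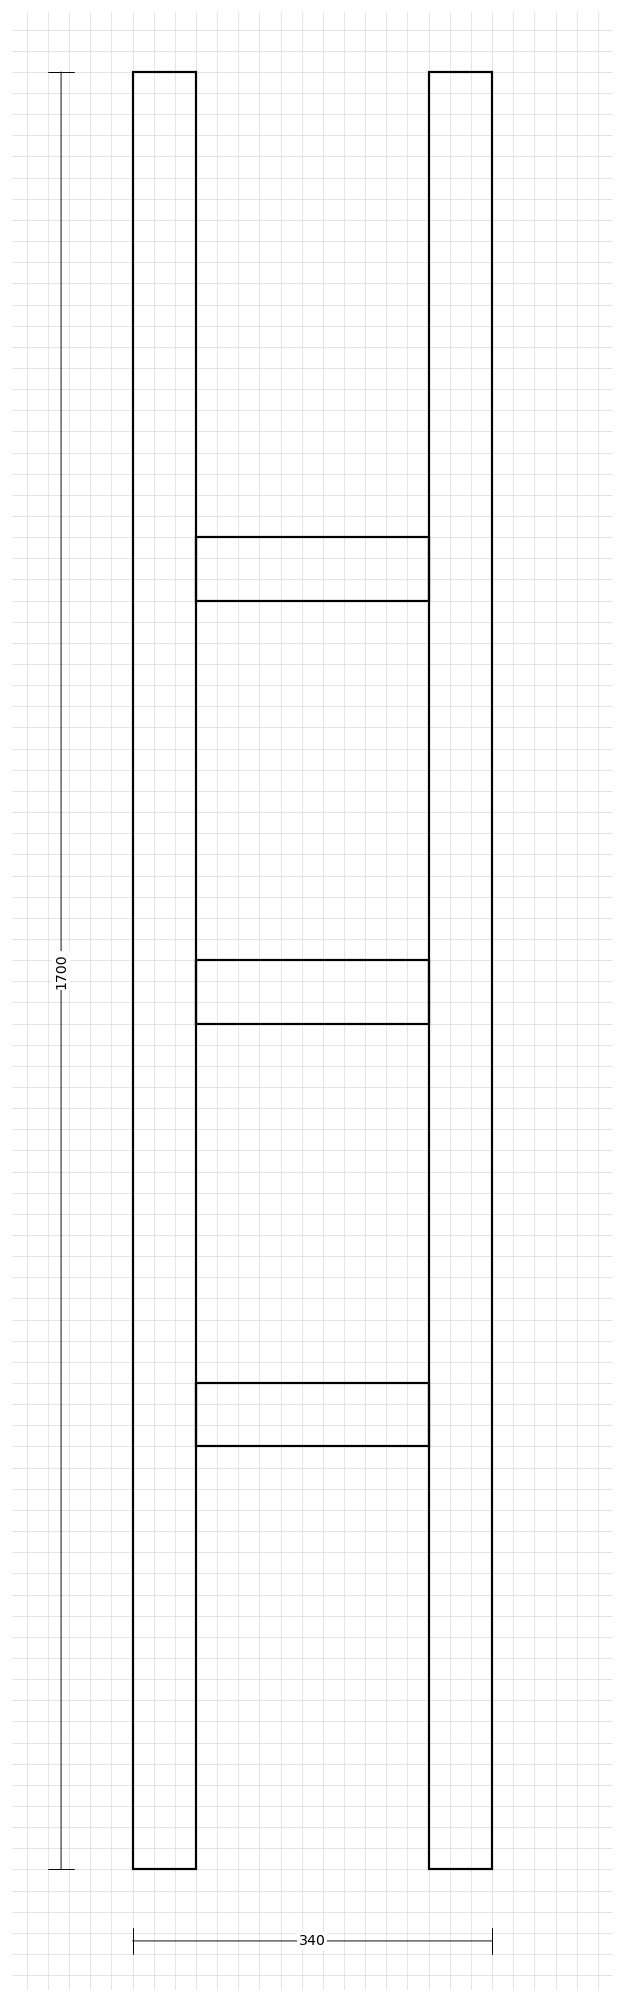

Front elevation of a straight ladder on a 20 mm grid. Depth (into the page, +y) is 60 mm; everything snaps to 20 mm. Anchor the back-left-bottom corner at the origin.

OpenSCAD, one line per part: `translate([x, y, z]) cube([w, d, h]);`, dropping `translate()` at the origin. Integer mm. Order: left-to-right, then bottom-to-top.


cube([60, 60, 1700]);
translate([60, 0, 400]) cube([220, 60, 60]);
translate([60, 0, 800]) cube([220, 60, 60]);
translate([60, 0, 1200]) cube([220, 60, 60]);
translate([280, 0, 0]) cube([60, 60, 1700]);


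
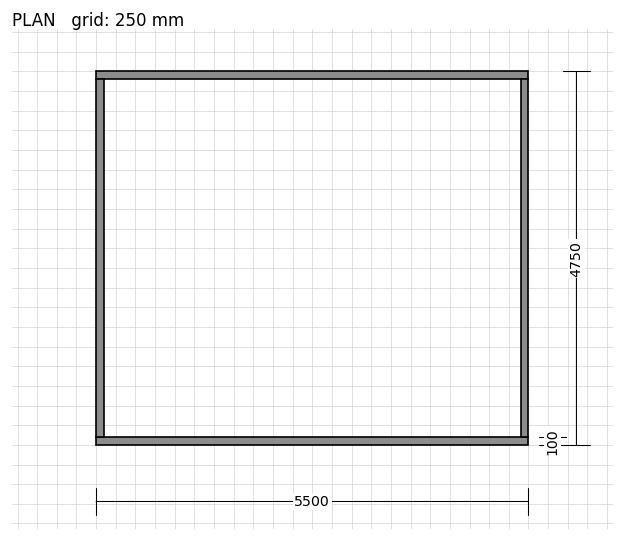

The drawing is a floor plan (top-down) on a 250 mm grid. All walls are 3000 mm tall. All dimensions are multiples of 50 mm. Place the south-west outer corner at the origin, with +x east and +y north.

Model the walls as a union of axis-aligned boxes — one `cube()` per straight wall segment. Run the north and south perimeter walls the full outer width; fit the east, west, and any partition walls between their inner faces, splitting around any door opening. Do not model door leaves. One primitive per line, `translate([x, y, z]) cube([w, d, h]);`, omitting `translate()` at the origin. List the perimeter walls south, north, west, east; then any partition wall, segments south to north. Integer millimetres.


cube([5500, 100, 3000]);
translate([0, 4650, 0]) cube([5500, 100, 3000]);
translate([0, 100, 0]) cube([100, 4550, 3000]);
translate([5400, 100, 0]) cube([100, 4550, 3000]);


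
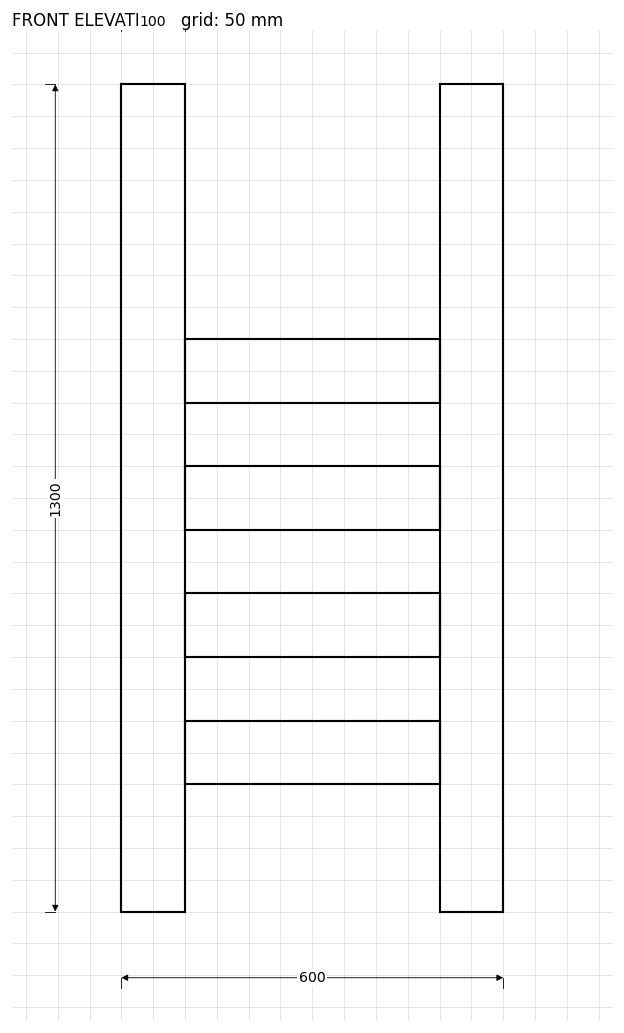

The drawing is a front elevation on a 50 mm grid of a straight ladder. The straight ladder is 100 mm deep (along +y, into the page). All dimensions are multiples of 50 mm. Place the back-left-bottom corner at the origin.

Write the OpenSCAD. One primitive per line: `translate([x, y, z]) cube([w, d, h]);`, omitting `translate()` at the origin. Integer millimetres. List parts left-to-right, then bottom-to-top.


cube([100, 100, 1300]);
translate([100, 0, 200]) cube([400, 100, 100]);
translate([100, 0, 400]) cube([400, 100, 100]);
translate([100, 0, 600]) cube([400, 100, 100]);
translate([100, 0, 800]) cube([400, 100, 100]);
translate([500, 0, 0]) cube([100, 100, 1300]);
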